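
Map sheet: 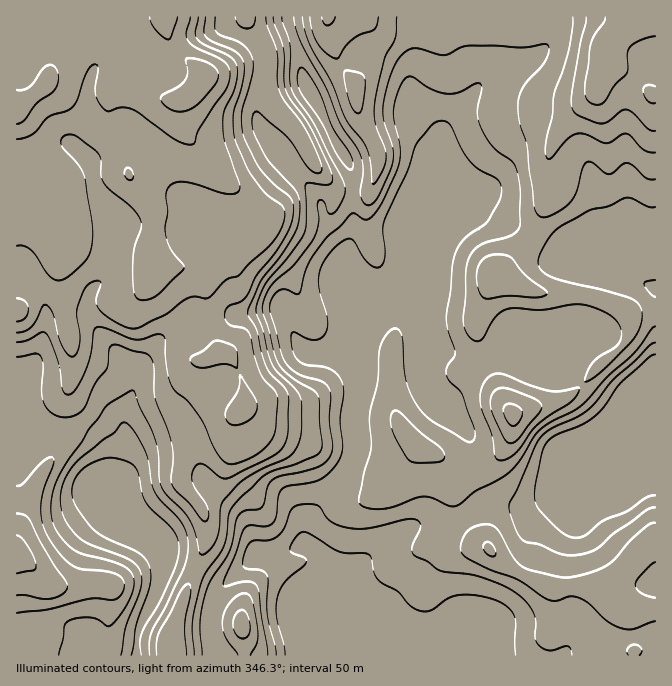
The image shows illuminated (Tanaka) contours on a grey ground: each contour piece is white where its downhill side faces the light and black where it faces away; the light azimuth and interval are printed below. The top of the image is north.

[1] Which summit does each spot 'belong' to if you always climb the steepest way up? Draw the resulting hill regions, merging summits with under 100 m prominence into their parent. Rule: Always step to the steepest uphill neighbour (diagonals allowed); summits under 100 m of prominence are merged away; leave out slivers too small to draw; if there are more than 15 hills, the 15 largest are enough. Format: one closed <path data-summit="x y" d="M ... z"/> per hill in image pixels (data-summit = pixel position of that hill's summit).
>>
<path data-summit="204 78" d="M287 16l-271 1 0 405 16 9 36 2 17 6 14 16 5 23 10 7 2 23 5 12 9 8 17 6 14 13 3 8-1 19-9 24-16 34-2 23 81 1-6-21 0-21 3-12 9-15 31-29 6-4 7 2 17-2 18-10 5 0 14 10 8 16 0 15-6 10-10 32 0 25 2 4 340 0 1-434-24-8-8 0-28 24-7 15 2 9-2 1-17-5-37-22-23-12-12-3-30-17-10 0-6 4-17 16-24 13 5 35 3 8-4 4-53 24-16-30-4-13 2-13 7-19 0-60-5-13-12-17-32-61-8-39z"/><path data-summit="637 17" d="M655 16l-100 0-6 26-12 14-20 8-17 4-8 5-43 47-6 12-7 38-12 18-10 24-3 13 2 10 24-11 17-16 6-4 10 0 30 17 12 3 23 12 37 22 18 5-1-10 7-15 28-24 8 0 17 7 6 0z"/><path data-summit="328 17" d="M554 16l-266 1 16 65 32 61 12 17 5 13 0 60-7 19-2 13 4 13 16 30 53-24 4-4-3-8-7-47 7-23 18-32 5-20 0-12 5-13 30-37 16-15 13-7 27-7 14-12 7-15z"/><path data-summit="17 557" d="M18 423l-2 0 0 232 119 1 4-29 15-29 9-24 1-19-3-8-14-13-17-6-9-8-5-12-2-23-10-7-5-23-14-16-17-6-36-2z"/><path data-summit="514 415" d="M427 336l-4 19 1 30 5 10 23 19 14 16 5 10 3 38 5 12 9 13 16 0 10 3 23-2 28-13 11-11 5-12 0-10 3-2 16-5 17-8 12-3-1-3 1-15-9-9-33-24-23-22-9-14-13 0-10-4-20 0-27 12-15 3-35-16-7-6z"/><path data-summit="242 625" d="M307 544l-5 0-18 10-9 2-15-2-6 4-31 29-9 15-3 12 0 21 5 19 3 2 95-1-1-28 10-32 6-10 0-15-8-16z"/>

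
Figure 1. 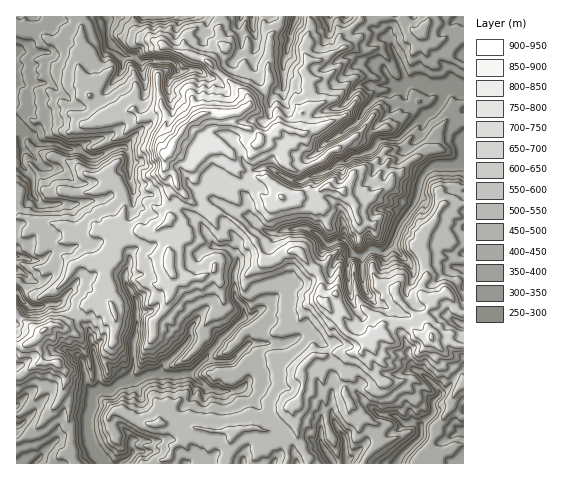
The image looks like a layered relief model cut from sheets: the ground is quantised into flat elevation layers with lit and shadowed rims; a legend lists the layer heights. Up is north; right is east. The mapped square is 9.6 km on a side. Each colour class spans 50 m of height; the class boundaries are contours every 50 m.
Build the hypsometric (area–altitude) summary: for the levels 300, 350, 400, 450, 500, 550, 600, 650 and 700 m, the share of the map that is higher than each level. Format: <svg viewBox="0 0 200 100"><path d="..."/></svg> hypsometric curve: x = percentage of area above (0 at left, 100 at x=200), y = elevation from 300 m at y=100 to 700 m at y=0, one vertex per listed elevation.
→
<svg viewBox="0 0 200 100"><path d="M192 100l-15-12-17-13-21-13-26-12-32-12-26-13-23-13-17-12"/></svg>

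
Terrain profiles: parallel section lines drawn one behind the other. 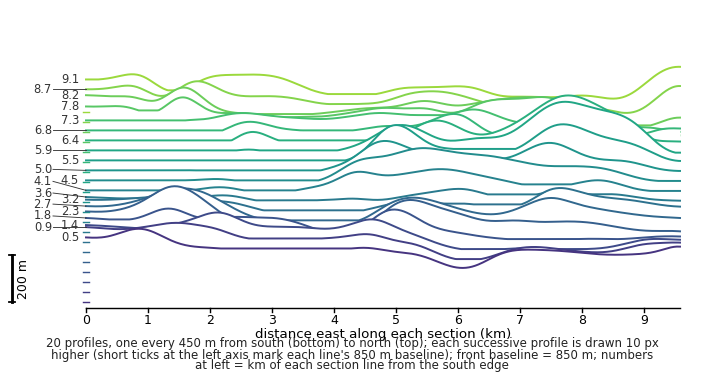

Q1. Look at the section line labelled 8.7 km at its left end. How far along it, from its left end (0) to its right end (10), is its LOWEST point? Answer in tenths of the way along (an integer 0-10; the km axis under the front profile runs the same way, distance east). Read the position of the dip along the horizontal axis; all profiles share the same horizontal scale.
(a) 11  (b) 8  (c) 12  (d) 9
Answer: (d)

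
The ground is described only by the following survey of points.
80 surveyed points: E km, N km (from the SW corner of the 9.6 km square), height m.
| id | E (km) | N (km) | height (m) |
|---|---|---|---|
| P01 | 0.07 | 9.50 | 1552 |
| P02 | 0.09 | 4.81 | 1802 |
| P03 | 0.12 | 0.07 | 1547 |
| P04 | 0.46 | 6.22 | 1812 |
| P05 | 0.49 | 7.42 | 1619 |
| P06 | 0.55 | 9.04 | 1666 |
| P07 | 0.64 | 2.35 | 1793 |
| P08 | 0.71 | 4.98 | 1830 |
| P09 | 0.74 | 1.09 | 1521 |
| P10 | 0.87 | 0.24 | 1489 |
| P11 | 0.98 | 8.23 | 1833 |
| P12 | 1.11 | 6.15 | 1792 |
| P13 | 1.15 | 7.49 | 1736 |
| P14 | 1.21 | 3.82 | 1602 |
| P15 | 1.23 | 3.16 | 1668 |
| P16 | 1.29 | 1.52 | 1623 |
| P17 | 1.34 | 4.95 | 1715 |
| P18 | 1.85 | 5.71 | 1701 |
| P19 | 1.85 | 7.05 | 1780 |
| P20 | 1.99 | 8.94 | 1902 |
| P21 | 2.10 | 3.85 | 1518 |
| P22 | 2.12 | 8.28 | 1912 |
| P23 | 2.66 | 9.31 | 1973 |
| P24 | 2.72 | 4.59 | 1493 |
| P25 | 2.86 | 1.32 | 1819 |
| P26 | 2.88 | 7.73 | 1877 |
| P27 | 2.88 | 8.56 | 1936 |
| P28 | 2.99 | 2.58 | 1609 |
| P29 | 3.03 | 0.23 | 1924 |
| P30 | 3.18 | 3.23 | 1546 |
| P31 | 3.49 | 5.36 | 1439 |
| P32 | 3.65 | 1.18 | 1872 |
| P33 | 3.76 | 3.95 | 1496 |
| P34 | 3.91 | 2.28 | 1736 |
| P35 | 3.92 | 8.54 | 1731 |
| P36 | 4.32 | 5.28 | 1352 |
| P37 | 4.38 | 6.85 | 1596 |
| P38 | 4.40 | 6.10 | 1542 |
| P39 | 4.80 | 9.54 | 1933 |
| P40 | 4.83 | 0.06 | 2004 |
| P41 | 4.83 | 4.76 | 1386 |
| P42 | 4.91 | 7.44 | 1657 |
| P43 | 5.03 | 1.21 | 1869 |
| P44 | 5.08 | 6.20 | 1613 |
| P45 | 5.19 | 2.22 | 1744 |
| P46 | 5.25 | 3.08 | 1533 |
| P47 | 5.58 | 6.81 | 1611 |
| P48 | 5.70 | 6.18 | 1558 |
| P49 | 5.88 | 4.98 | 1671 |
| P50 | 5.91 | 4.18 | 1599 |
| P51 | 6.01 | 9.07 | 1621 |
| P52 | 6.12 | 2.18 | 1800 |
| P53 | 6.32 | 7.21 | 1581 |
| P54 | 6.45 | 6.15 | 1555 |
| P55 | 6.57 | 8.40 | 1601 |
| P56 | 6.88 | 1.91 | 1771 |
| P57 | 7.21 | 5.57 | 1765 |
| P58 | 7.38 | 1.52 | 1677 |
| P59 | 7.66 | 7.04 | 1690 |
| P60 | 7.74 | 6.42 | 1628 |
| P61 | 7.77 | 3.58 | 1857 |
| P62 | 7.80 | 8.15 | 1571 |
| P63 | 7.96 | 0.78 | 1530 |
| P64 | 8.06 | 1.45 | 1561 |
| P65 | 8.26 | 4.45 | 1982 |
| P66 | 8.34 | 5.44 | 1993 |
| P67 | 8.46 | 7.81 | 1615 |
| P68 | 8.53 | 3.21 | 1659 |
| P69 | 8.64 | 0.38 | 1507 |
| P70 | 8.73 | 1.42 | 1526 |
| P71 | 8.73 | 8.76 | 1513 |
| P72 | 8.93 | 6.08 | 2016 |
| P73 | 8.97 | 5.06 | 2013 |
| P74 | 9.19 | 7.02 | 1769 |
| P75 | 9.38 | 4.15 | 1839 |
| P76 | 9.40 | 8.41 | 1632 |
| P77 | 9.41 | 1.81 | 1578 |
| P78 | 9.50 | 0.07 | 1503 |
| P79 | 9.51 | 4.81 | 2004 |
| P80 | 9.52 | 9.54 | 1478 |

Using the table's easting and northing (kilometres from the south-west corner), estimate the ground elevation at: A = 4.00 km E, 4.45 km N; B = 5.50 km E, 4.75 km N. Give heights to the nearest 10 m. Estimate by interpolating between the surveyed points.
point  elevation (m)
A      1380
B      1540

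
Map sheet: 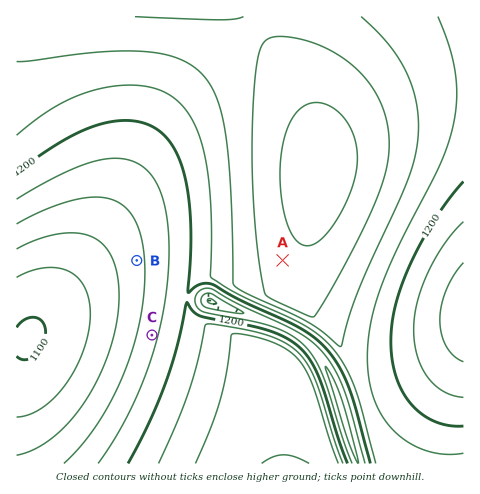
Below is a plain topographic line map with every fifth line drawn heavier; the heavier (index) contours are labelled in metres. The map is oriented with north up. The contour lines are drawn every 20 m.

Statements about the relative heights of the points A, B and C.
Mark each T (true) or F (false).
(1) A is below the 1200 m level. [F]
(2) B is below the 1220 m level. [T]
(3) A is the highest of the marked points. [T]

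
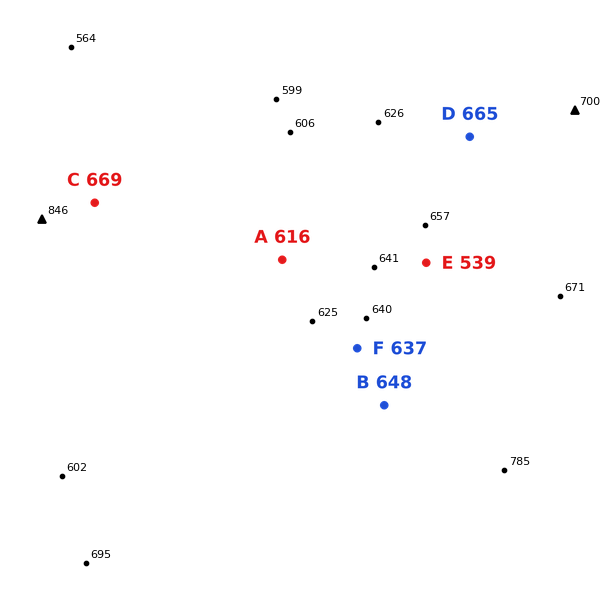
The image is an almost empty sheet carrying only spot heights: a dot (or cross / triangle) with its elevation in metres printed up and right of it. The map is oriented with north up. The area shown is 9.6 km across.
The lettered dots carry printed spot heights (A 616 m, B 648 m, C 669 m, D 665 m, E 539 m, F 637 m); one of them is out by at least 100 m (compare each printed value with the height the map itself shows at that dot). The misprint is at E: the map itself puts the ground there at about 664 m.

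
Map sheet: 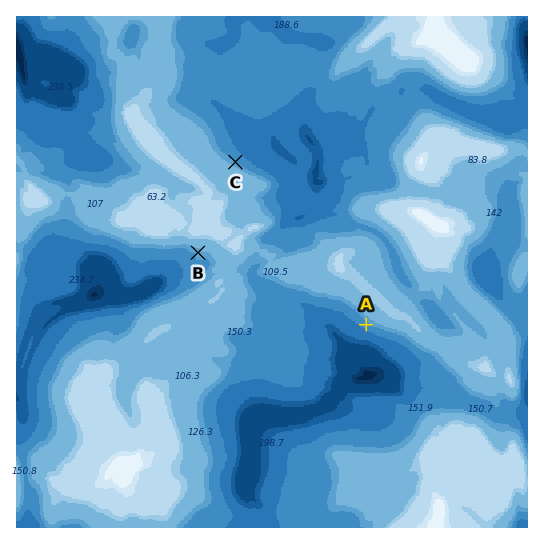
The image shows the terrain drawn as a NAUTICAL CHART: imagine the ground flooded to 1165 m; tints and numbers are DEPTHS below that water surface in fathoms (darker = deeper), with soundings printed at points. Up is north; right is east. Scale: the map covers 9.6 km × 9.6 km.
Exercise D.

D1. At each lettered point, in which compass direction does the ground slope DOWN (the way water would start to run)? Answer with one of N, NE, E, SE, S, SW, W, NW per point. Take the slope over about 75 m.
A SW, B SW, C NE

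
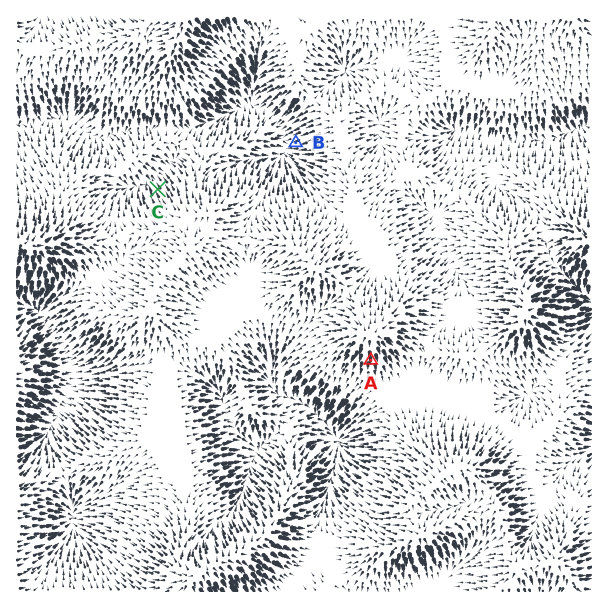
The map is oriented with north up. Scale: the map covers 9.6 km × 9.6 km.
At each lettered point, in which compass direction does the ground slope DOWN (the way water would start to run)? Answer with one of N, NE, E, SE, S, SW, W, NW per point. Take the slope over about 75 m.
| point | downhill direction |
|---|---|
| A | S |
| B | W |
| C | NW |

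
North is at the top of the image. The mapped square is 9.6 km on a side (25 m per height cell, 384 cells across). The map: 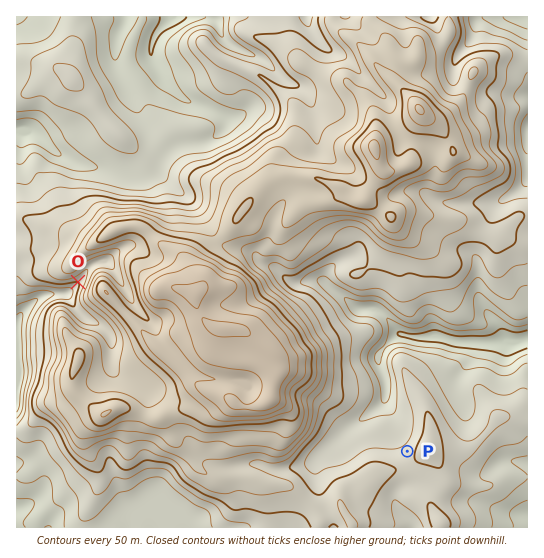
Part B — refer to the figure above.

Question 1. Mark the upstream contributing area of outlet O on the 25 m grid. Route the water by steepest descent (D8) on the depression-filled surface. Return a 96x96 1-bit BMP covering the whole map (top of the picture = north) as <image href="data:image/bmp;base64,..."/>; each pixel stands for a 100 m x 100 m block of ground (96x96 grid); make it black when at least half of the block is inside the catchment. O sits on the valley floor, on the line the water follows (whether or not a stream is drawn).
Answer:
<image width="96" height="96" href="data:image/bmp;base64,Qk2+BAAAAAAAAD4AAAAoAAAAYAAAAGAAAAABAAEAAAAAAIAEAAATCwAAEwsAAAIAAAAAAAAA////AAAAAAAAAAAAAAAAAAAAAAAAAAAAAAAAAAAAAAAAAAAAAAAAAAAAAAAAAAAAAAAAAAAAAAAAAAAAAAAAAAAAAAAAAAAAAAAAAAAAAAAAAAAAAAAAAAAAAAAAAAAAAAAAAAAAAAAAAAAAAAAAAAAAAAAAAAAAAAAAAAAAAAAAAAAAAAAAAAAAAAAAAAAAAAAAAAAAAAAAAAAAAAAAAAAAAAAAAAAAAAAAAAAAAAAAAAAAAAAAAAAAAAAAAAAAAAAAAAAAAAAAAAAAAAAAAAAAAAAAAAAAAAAAAAAAAAAAAAAAAAAAAAAAAAAAAAAAAAAAAAAAAAAAAAAAAAAAAAAAAAAAAAAAAAAAAAAAAAAAAAAAAAAAAAAAAAAAAAAAAAAAAAAAAAAAAAAAAAAAAAAAAAAAAAAAAAAAAAAAAAAAAAAAAAAAAAAAAAAAAAAAAAAAAAAAAAAAAAAAAAAAAAAAAAAAAAAAAAAAAAAAAAAAAAAAAAAAAAAAAAAAAAADAAAAAAAAAAAAAAAPgAAAAAAAAAAAAAAfwAAAAAAAAAAAAAA/4AAAAAAAAAAAAAB/8AAAAAAAAAAAAAD/+AAAAAAAAAAAAAH//AAAAAAAAAAAAAP/8AAAAAAAAAAAAAf/4AAAAAAAAAAAAA//wAAAAAAAAAAAAB//wAAAAAAAAAAAAD//wAAAAAAAAAAAAD//wAAAAAAAAAAAAH//wAAAAAAAAAAAAP//4AAAAAAAAAAAAf//4AAAAAAAAAAAH///wAAAAAAAAAAAP///gAAAAAAAAAAAH///AAAAAAAAAAAAH//+AAAAAAAAAAAAD//8AAAAAAAAAAAAB//4AAAAAAAAAAAAAf/gAAAAAAAAAAAAAP/AAAAAAAAAAAAAAD+AAAAAAAAAAAAAAA4AAAAAAAAAAAAAAAAAAAAAAAAAAAAAAAAAAAAAAAAAAAAAAAAAAAAAAAAAAAAAAAAAAAAAAAAAAAAAAAAAAAAAAAAAAAAAAAAAAAAAAAAAAAAAAAAAAAAAAAAAAAAAAAAAAAAAAAAAAAAAAAAAAAAAAAAAAAAAAAAAAAAAAAAAAAAAAAAAAAAAAAAAAAAAAAAAAAAAAAAAAAAAAAAAAAAAAAAAAAAAAAAAAAAAAAAAAAAAAAAAAAAAAAAAAAAAAAAAAAAAAAAAAAAAAAAAAAAAAAAAAAAAAAAAAAAAAAAAAAAAAAAAAAAAAAAAAAAAAAAAAAAAAAAAAAAAAAAAAAAAAAAAAAAAAAAAAAAAAAAAAAAAAAAAAAAAAAAAAAAAAAAAAAAAAAAAAAAAAAAAAAAAAAAAAAAAAAAAAAAAAAAAAAAAAAAAAAAAAAAAAAAAAAAAAAAAAAAAAAAAAAAAAAAAAAAAAAAAAAAAAAAAAAAAAAAAAAAAAAAAAAAAAAAAAAAAAAAAAAAAAAAAAAAAAAAAAAAAAAAAAAAAAAAAAAAAAAAAAAAAAAAAAAAAAAAAAAAAAAAAAAAAAAAAAAAAAAAAAAAAAAAAAAAAAAAAAAAAAAAAAAAAAAAAAAAAAAA="/>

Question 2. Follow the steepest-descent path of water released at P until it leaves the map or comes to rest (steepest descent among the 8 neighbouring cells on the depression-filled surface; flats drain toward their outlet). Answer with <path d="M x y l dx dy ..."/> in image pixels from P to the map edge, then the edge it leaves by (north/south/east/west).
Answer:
<path d="M407 451l-8-8-1-2 0-7-1-1 0-11-3-5-8-10 0-24-1-1-2-8-4-8 0-5 2-2 0-4 2-6 15-15 5 0 7 3 32 0 4 2 4 0 7 3 65 0 3-3 2 0"/>
exit: east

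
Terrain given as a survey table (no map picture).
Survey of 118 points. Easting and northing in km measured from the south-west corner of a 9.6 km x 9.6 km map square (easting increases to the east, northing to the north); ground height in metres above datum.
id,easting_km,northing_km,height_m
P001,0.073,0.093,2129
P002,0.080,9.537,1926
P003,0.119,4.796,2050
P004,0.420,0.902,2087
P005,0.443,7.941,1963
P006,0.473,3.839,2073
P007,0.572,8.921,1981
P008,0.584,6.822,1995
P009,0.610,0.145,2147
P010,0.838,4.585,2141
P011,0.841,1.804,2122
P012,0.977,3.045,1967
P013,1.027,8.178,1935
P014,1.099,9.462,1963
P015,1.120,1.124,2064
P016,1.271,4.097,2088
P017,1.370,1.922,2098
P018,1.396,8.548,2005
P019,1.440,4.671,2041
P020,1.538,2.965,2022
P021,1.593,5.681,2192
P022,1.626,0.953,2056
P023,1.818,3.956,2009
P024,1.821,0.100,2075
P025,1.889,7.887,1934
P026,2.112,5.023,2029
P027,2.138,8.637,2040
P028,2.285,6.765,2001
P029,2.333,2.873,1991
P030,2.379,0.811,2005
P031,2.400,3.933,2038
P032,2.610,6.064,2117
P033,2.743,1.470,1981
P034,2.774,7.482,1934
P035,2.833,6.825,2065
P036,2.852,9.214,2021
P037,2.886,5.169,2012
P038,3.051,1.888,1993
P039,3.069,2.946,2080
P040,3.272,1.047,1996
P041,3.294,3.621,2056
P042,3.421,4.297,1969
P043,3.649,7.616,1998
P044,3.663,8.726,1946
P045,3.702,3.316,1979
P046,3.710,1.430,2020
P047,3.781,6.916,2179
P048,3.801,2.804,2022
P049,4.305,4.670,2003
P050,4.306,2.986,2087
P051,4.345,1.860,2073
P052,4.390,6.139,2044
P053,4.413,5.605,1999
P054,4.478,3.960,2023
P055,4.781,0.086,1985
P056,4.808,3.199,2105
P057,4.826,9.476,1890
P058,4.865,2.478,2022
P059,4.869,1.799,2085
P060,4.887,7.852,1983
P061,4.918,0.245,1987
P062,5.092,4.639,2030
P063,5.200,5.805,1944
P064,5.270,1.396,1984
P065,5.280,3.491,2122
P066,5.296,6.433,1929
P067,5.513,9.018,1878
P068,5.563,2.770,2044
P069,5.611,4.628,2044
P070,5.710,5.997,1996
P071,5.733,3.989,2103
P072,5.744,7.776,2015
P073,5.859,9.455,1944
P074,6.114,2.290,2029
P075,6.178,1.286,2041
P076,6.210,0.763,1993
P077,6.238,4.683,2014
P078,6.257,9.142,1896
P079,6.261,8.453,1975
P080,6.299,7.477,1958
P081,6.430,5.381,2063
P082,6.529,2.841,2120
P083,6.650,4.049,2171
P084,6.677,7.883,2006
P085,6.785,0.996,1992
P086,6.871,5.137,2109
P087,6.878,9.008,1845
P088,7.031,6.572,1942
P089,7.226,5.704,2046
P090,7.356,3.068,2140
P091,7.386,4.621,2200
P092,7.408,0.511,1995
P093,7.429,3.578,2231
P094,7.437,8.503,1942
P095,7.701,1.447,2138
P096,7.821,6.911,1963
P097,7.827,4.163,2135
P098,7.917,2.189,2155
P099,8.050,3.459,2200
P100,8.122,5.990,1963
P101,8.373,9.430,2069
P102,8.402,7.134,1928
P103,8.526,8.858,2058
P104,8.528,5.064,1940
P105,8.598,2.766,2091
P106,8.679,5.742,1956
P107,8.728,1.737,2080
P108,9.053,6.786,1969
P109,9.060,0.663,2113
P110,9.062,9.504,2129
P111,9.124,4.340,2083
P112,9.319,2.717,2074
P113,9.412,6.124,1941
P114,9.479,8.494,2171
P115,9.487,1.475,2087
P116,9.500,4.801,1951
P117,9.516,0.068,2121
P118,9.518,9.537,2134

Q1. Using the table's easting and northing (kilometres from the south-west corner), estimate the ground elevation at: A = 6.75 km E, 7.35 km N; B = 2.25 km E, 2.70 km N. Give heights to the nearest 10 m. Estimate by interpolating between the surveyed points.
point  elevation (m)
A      1990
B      2000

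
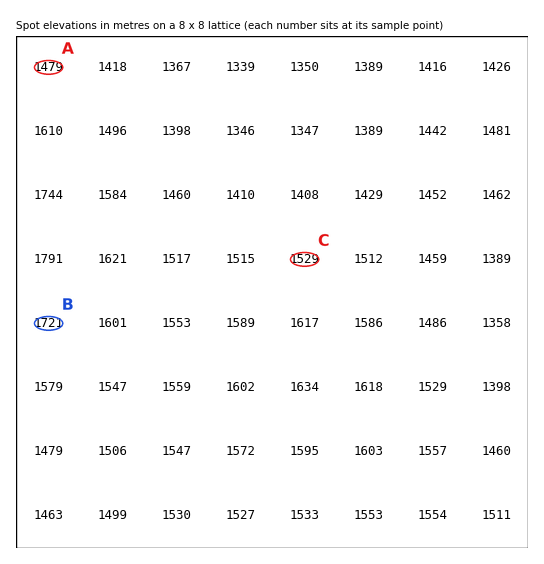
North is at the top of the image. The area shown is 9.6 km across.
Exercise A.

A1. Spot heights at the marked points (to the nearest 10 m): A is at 1480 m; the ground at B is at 1720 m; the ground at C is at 1530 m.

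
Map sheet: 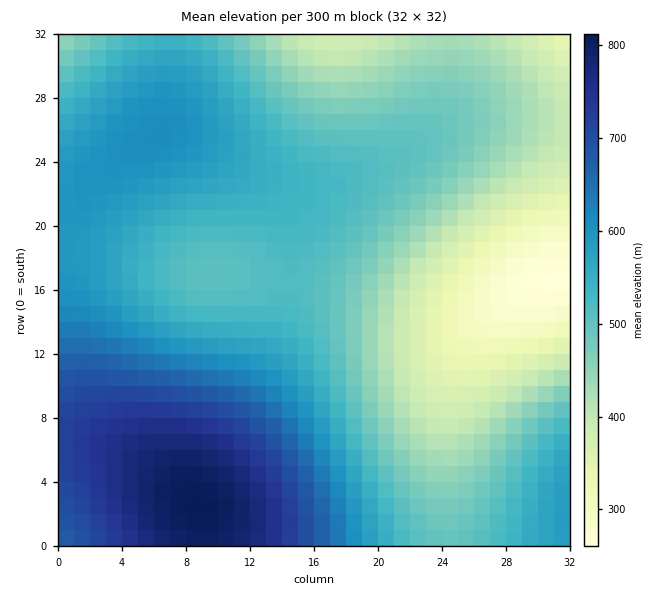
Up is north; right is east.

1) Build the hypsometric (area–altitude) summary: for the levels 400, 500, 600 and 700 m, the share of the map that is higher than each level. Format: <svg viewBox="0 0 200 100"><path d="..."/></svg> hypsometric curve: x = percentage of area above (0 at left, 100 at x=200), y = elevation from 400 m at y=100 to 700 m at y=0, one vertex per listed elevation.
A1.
<svg viewBox="0 0 200 100"><path d="M171 100l-51-33-74-34-21-33"/></svg>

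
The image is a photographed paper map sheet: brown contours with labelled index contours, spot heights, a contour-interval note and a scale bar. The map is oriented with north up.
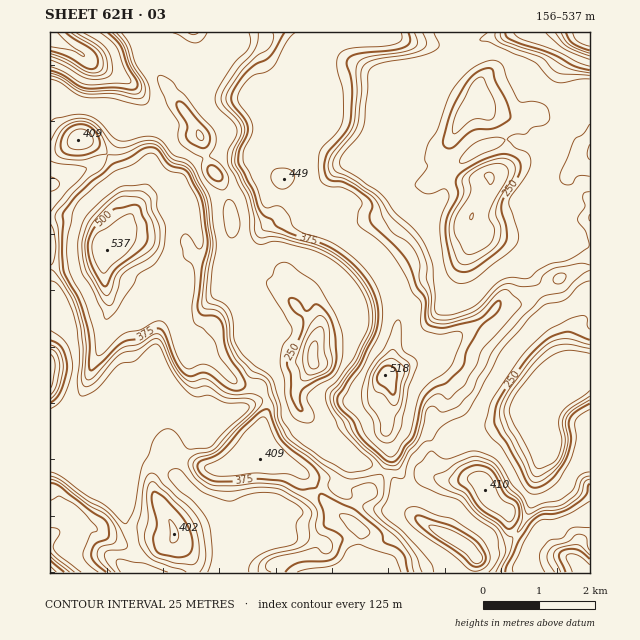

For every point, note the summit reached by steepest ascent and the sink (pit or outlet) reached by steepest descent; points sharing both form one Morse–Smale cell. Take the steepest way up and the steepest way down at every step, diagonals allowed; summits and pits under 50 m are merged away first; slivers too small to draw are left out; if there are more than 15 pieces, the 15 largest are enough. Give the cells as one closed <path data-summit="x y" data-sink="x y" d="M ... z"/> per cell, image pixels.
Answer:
<path data-summit="385 375" data-sink="490 176" d="M454 32l-85 0-5 3-31 3-11 4-8 9-4 28-21 38-3 13-5 5-12 4-8 8 1 5 21 26 11 0 7 3 18 20 11 8-10 10 1 4 15 12 28 15 15 16 10 16 8 20 2 19-11 53 20-10 27-8 24-21 24-14 17-17 9 1 15-3 7-7 15-7 13-10 21-9 10-3 0-21-5-2-11 0-8 4-13 2-73-17-9-13 18-30 1-11-2-2-12 4-17 0-12-6-5 0-9 7-19 5-12-9-11-4-13-15 4-4 6-13 15-58 6-6 15-6 11 0 5 8-3 4 6 0-6-29-6-8-8-2 6-1 10 3 17-1z"/><path data-summit="107 250" data-sink="50 366" d="M107 155l-13 11-21 7-16 10-7 2 0 276 12 2 22 17 18 5 10-1 8-6 3-7-1-24 2 3 8 0 10 4 34 22 3-14 16-27 2-9 7 0 10-8 18-4 33-17-5-10-17-2-7-2-29-30-7-4-13 0-4-4-4-17 0-18-2-3-20-9-26-17-15-3-11-7 1-21 6-5 15-24-7-43-8-19z"/><path data-summit="385 375" data-sink="312 358" d="M294 178l-11 1 10 18 0 12-3 4-17 8-7 5-11 19-10 11-12 6 14 24 10-3 13 0 8 4 23 25 15 11 3 4 0 7-6 14 0 17-17 23 1 17 24 28 18 10 14 16 30 12 6-12 1-9-4-16 0-15-11-20 17-35 1-19 6-24-2-19-8-20-15-23-15-13-23-11-15-12-1-4 10-10-11-8-14-17z"/><path data-summit="385 375" data-sink="529 410" d="M590 267l-10 2-21 9-13 10-15 7-7 7-15 3-9-1-17 17-24 14-24 21-27 8-21 10-12 25 11 22 4 4 34 8 4 4 4 9 8 0 13-7 27-7 45-18 24-30 22-15 1-35 11-13 7-2z"/><path data-summit="107 250" data-sink="312 358" d="M122 238l-6 1-10 11-1 21 11 7 15 3 26 17 20 9 2 3 2 27 6 12 15 1 34 33 7 2 17 2 6 10 11-4 19-3 3-8 14-17 0-17 6-14 0-7-5-6-18-14-13-17-13-7-13 0-10 3-15-24-6 2-7 0-26-7-13 13-14-1-11-7-13-16z"/><path data-summit="107 250" data-sink="490 176" d="M435 71l-17 2-15 10-15 58-6 13-4 4 5 7 8 8 11 4 12 9 19-5 9-7 5 0 12 6 17 0 12-4 2 2-1 11-18 30 9 13 73 17 13-2 8-4 16 2 0-93-2-2-8-1-10-6-45 2-11-6-6 0-27 8-25 17-23-2-17 5-14-9-3-4 0-6 5-8 0-19 11-12 16 3 3-6 3-13 4-7-4-3 3-4z"/><path data-summit="374 572" data-sink="50 366" d="M266 398l-34 16-18 4-10 8-7 0-2 9-16 27-3 13 10 12 31 26 9 18 13-15 10-7 15-3 1 13 7 12-12 14-8 4-12 0-12-6-7 30 91 0 0-15 7-11 5-17 4-5 13-9-18-17-9-14-12-12-18-11-20-2-12-5-2-10 5-11 7-7 2-10 4-8z"/><path data-summit="385 375" data-sink="200 136" d="M209 86l-7 8-15 8-4 8 13 17 6 11 7 27 11 14 8 21 5 21-3 27 3 14 12-6 10-11 11-19 7-5 12-5 8-7 0-12-10-18-22-29 0-3 8-8 12-4 5-7-15-12-11-15-5-3-26-3z"/><path data-summit="174 534" data-sink="50 366" d="M132 450l-9 1-2 24-6 8-8 3 16 26 13 35 0 25 83 1 9-32-1-10-6-12-13-15-22-17-10-11z"/><path data-summit="585 33" data-sink="477 95" d="M584 32l-73 0-35 10-13 0-5 2 0 4 6 13 15 21-3 17 11 12 22 7 12 0 7-4 11 0 8 4 7 0 36-22 0-59z"/><path data-summit="107 250" data-sink="200 136" d="M140 121l-16 4-10 22-7 7 13 24 4 17-1 10 4 15 22-23 17-10 10-1 10 9 3 5 1 13 9 24-2 11-16 16-14 0-12-7-10-11-2 1 12 15 16 8 12-1 10-12 26 7 12-1 2-2-3-13 3-27-3-15-10-27-11-14-9-29-3-3-26-1z"/><path data-summit="107 250" data-sink="477 95" d="M442 84l-11 28-6 0-10-3-12 15 1 16-5 8 0 6 13 12 12 0 9-4 23 2 25-17 27-8 6 0 11 6 45-2 10 6 10 2 0-54-36 21-7 0-8-4-11 0-7 4-12 0-19-6-14-15-3 3-4 0z"/><path data-summit="50 572" data-sink="50 366" d="M57 462l-7 0 0 110 85 1 2-12-1-14-13-35-13-23-3-4-23-5z"/><path data-summit="385 375" data-sink="312 358" d="M367 32l-148 0-6 16 13 10-13 13-4 14 3 3 17 7 26 3 5 3 11 15 14 12 15-33 10-16 3-24 3-7 12-9 36-4z"/><path data-summit="374 572" data-sink="453 538" d="M384 471l-9 14-17 15-8 16 0 4 11 10-3 25 8 16 3 2 105 0 2-16-4-6-9-8-34-17-14-10-11-10-9-25z"/>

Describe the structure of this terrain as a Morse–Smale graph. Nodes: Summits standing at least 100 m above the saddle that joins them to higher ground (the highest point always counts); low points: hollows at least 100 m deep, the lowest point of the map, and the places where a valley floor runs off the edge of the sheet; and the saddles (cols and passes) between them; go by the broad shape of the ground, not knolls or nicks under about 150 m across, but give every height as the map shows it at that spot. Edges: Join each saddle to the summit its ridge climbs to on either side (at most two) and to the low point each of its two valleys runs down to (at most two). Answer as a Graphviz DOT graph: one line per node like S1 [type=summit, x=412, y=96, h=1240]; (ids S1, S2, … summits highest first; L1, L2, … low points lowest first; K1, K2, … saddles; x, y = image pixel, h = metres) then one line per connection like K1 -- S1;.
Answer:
graph terrain {
  S1 [type=summit, x=108, y=248, h=537];
  S2 [type=summit, x=585, y=36, h=536];
  S3 [type=summit, x=583, y=569, h=536];
  S4 [type=summit, x=50, y=37, h=536];
  S5 [type=summit, x=50, y=572, h=534];
  S6 [type=summit, x=385, y=376, h=518];
  L1 [type=low, x=546, y=392, h=156];
  L2 [type=low, x=50, y=366, h=161];
  L3 [type=low, x=312, y=358, h=165];
  L4 [type=low, x=490, y=176, h=173];
  K1 [type=saddle, x=336, y=231, h=408];
  K2 [type=saddle, x=360, y=541, h=399];
  K3 [type=saddle, x=266, y=397, h=355];
  K4 [type=saddle, x=384, y=471, h=322];
  K5 [type=saddle, x=157, y=465, h=314];
  K6 [type=saddle, x=411, y=468, h=295];
  K7 [type=saddle, x=457, y=44, h=287];
  K8 [type=saddle, x=86, y=105, h=286];
  K9 [type=saddle, x=232, y=262, h=281];
  K1 -- S6;
  K1 -- L3;
  K1 -- L4;
  K2 -- S1;
  K2 -- L1;
  K2 -- L2;
  K3 -- S1;
  K3 -- L2;
  K3 -- L3;
  K4 -- S1;
  K4 -- S6;
  K4 -- L1;
  K4 -- L3;
  K5 -- S1;
  K5 -- S5;
  K5 -- L2;
  K6 -- S3;
  K6 -- S6;
  K6 -- L1;
  K7 -- S2;
  K7 -- S6;
  K7 -- L4;
  K8 -- S1;
  K8 -- S4;
  K8 -- L3;
  K9 -- S1;
  K9 -- S6;
  K9 -- L3;
}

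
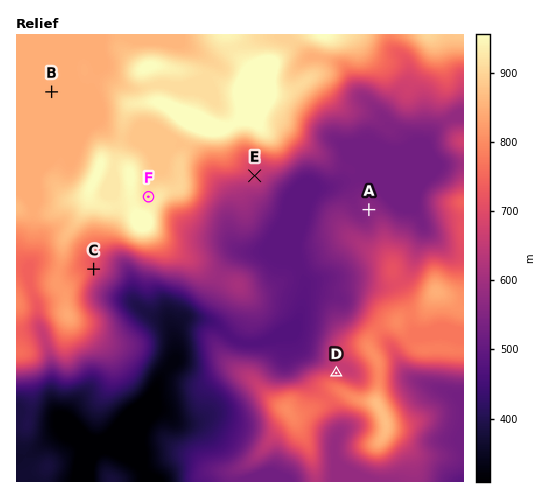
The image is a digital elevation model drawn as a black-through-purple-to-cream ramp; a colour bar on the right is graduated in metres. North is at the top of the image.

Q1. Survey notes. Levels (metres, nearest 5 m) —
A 560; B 845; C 715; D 680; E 660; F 920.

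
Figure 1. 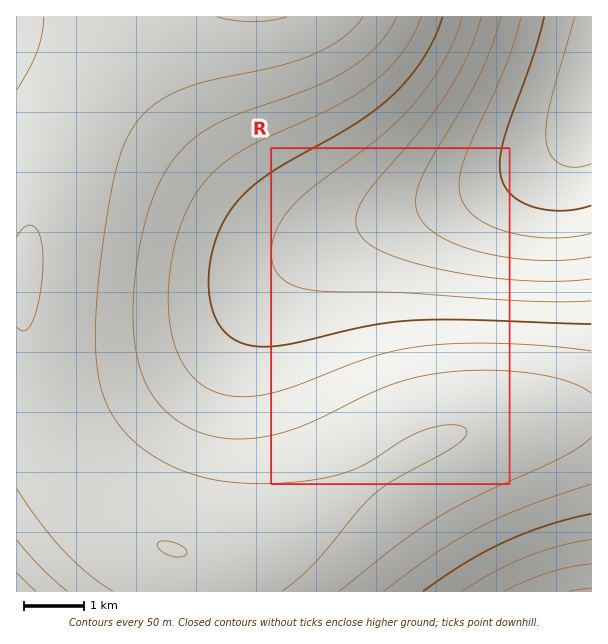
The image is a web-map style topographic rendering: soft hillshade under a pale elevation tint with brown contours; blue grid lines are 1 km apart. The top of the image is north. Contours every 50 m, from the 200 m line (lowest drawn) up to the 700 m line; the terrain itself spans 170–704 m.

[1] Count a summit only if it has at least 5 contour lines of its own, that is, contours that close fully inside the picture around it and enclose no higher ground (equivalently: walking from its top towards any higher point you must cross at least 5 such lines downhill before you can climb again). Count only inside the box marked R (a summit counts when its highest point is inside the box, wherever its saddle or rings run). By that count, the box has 0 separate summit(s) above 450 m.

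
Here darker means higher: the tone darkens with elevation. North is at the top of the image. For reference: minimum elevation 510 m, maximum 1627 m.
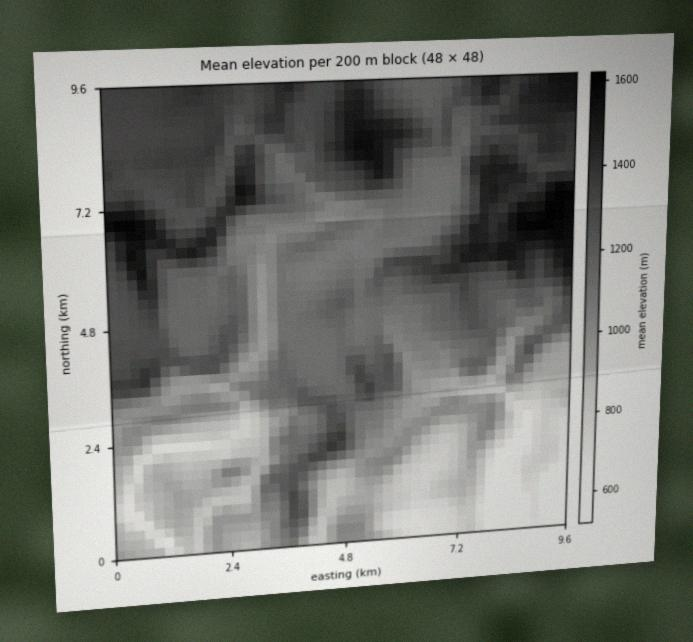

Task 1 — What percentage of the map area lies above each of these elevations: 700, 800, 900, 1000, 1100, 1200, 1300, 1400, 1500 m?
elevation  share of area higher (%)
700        97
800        93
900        87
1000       78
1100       67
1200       46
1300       32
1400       13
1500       4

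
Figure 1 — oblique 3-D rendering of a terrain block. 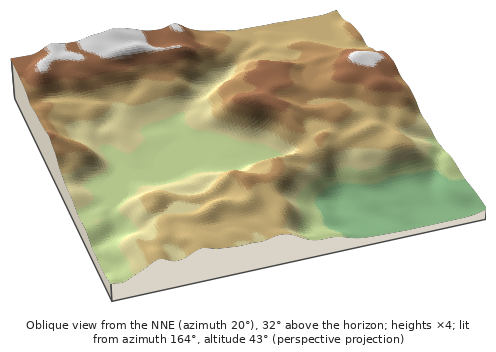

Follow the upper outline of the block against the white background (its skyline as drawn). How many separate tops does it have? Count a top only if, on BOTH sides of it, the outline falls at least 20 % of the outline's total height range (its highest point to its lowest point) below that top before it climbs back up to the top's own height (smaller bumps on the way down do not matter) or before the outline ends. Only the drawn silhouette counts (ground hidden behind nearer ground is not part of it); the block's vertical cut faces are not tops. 1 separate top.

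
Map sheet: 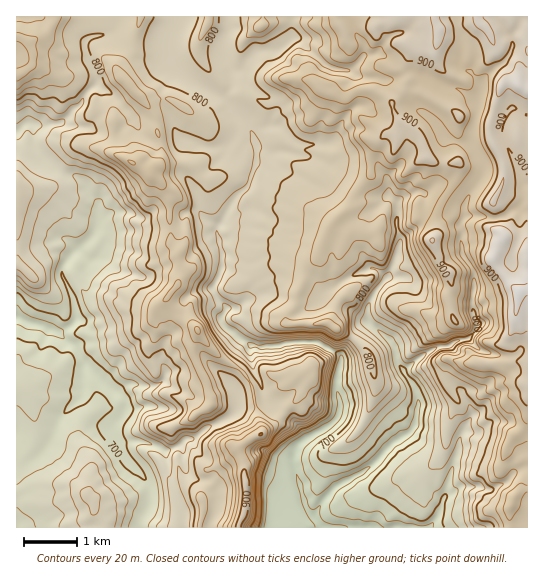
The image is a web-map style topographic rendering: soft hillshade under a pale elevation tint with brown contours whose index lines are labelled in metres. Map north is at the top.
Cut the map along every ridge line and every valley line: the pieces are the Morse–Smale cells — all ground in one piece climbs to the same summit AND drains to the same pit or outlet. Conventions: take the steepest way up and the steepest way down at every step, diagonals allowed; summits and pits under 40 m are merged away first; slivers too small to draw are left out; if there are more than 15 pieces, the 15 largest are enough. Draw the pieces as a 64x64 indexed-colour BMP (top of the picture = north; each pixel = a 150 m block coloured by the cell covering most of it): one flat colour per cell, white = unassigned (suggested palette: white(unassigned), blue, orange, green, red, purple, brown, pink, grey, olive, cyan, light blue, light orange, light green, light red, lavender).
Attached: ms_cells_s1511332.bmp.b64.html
<image width="64" height="64" href="data:image/bmp;base64,Qk12CAAAAAAAAHYAAAAoAAAAQAAAAEAAAAABAAQAAAAAAAAIAAATCwAAEwsAABAAAAAAAAAA////ALR3HwAOf/8ALKAsACgn1gC9Z5QAS1aMAMJ34wB/f38AIr28AM++FwDox64AeLv/AIrfmACWmP8A1bDFADMzMzMzMzMwAAAIhVVVVVURERERERERERERERERERERMzMzMzMzMzMAAAiFVVVVVREREREREREREREREREREREzMzMzMzMzMwAAiIVVVVVVERERERERERERERERERERETMzMzMzMzMzOIiIhVVVVVVRERERERERERERERERERERMzMzMzMzMzM4iIiIVVVVVVVREREREREREREREREREREzMzMzMzMzM4iIiIiFVVVVVVERERERERERERERERERETMzMzMzMzMziIiIiIVVVVVVURERERERERERERERERERMzMzMzMzMziIiIiIiIVVVVVREREREREREREREREREREzMzMzMzMziIiIiIiIiFVVVVERERERERERERERERERETMzMzMzMziIiIiIiIiIVVVVURERERERERERERERERERMzMzMzMzOIiCIiiIiIhVVVVREREREREREREREREREREzMzMzMzMiIiIiIiiIiIhVVVVRERERERERERERERERETMzMzMzMyIiIiIiIoiIiIVVVVVRERERERERERERERERMzMzMzMzMiIiIiIiIoiIVVVVVVUREREREREREREREREzMzMzMzMzIiIiIiIiKIhVVVVVVRERERERERERERERETMzMzMzMzMiIiIiIiIiiFVVVVVVERERERERERERERERMzMzMzMzMiIiIiIiIiKIVVVVVVUREREREREREREREREzMzMzMzMiIiIiIiIiIoVVVVVVVRERERERERERERERETMzMzMzMiIiIiIiIiIiJVVVVVVVERERERERERERERERMzMzMzMiIiIiIiIiIiK7VVVVVVUREREREREREREREREzMzMzMiIiIiIiIiIiK7tVVVVVVVERERERERERERERETMzMzMiIiIiIiIiIiu7tVVVVVVVERERERERERERERERMzMzMiIiIiIiIiIiu7u1VVVVVVEREREREREREREREREzMzMiIiIiIiIiIiK7uxERERERERERERERERERERERETMzNiIiIiIiIiIiK7uxERERERERERERERERERERERERM2ZmYiIiIiIiIiK7uxERERERERERERERERERERERERFmZmZiIiIiIiIiu7u7EREREREREREREREREREREREREWZmZmIiIiIiIiK7u7sRERERERERERERERERERERERERZmZmYiIiIiIiK7u7sRERERERERERERERERERERERERFmZmZiIiIiIiIru7uxEREREREREREREREREREREREREWZmZiIiIiIiIiK7u7ERERERERERERERERERERERERERZmZmIiIiIiIiIiu7sRERERERERERERERERERERERERFmZmYiIiIiIiIiK7u7EREREREREREREREREREREREREWZmZiIiIiIiIiK7u7sRERERERERERERERERERERERERZmZmYiIiIiIiIru7uxERERERERERERERERERERERERFmZmZmYiIiIiIiu7uxEREREREREREREREREREREREREWZmZmZmIiIiIiu7u7ERERERERERERERERERERERERERZmZmZmZ3d3d3K7u7sRERERERERERERERERERERERERFmZmZmZnd3d3d+67v/EREREREREREREREREREREREREWZmZmZmd3d3d37uv/8RERERERERERERERERERFEREQRZmZmZmZ3d3d3fu7v//EREREREREREREREREREURERERmZmZmZ3d3d3d+7u///xERERERERERERERERERFERERGZmZmZnd3d3d+7u////8REREREREREREREREREUREREZmZmZnd3d3d37u7v///xERERERERERERERERERFERERmZmZ3d3d3d37u7u7///8REREREREREREREREREURERGZmd3d3d3d3d+7u7u///xERERERERERERERERERREREZmd3d3d3d3d37u7u7v//ERERERERERERERERERFERERmZ3d3d3d3d3fu7u7u//8RERERERERERERERERFERERGZ3d3d3d3d3fJmZmZmf/xEREREREREREREREREUREREZnd3d3fMx3fMmZmZmZnxERERERERERERERERERRERESmqnfMzMzMfMmZmZmZmZERERERERERERERERERFERERKqqqqzMzMzMyZmZmZmZERERERERERERERERERERREREqqqqrMzMzMzJmZmZmZERERERERERERERERERERFERESqqqqqzMzMzJmZmZmZEREREREREREREREREREREURERKqqqqqszMzJmZmZmd0RERERERERERERERERERFEREREqqqqqqrMzJmZmZmd3dEREREREREREREREREURERERESqqqqqqszJmZmZnd3d0REREREREREUREQRFERERERERACqqqqqzMmZmZnd3d3QEREREREREUREREREREREREREAKqqqqzMzJmZnd3d3QABERERERERFEREREREREREREQAqqqqrMzMmZmd3d3dAAARERERERERRERERERERERERACqqqqszMwAAA3d3d0AAAAAERERERREREREREREREREAAqqqqrMwAAADd3d3QAAAAARERERFEREREREREREREQAAKqqqqoAAAAA3d3d0AAAABERERFERERERERERERERAAACqqqqqAAAADd3d3QAAAAEREREURERERERERERERE"/>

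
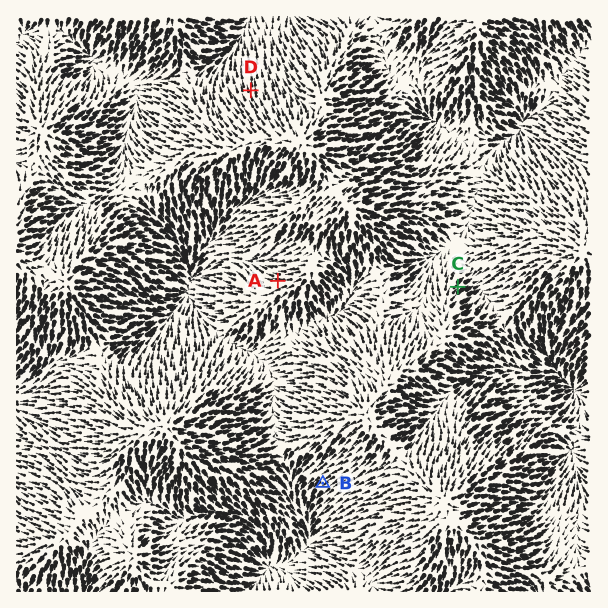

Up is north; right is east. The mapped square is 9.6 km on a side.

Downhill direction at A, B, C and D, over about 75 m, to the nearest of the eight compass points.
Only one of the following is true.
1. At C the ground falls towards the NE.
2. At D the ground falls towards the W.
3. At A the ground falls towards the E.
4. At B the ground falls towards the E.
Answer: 1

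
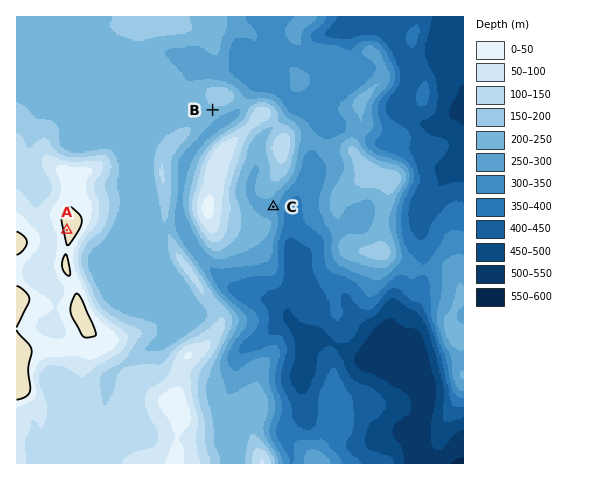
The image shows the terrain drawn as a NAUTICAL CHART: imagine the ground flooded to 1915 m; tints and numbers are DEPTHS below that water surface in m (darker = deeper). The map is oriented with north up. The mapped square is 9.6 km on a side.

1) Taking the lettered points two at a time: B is higher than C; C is lower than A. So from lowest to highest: C B A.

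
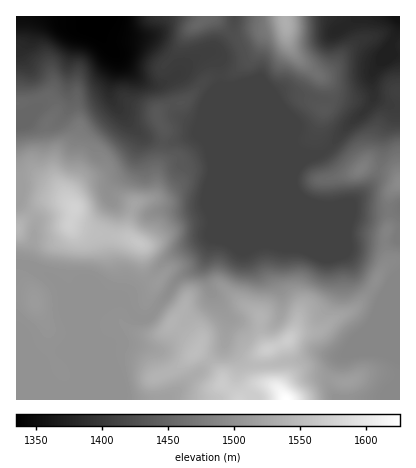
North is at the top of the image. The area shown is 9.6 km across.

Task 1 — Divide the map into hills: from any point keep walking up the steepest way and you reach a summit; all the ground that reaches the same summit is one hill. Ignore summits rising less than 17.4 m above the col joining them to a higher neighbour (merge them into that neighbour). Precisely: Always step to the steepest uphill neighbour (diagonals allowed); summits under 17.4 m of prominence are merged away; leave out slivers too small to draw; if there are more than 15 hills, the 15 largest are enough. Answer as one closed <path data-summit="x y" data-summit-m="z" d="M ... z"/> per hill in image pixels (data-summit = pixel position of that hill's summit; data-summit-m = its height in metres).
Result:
<path data-summit="286 400" data-summit-m="1625" d="M400 23l-5 15-23 36 1 26-2 4-45 46-20 9-9 9-3 6-52 52-28 12-10 24-6 6-20 10-30 39-12 0-8-11-4-3-12 2-10 6-6 9-1 10-19 46-6 8-54-2 0 18 384 0 0-190-48 0-13-6 15-3 16-15 7-10 6-24 0-20 10-18 0-4-5-6 12 2z"/><path data-summit="74 208" data-summit-m="1574" d="M88 16l-52 1-6 7-2 14-7 12 10 22 6 36-7 4-14 4 0 266 54 2 6-8 19-46 1-10 6-9 10-6 12-2 4 3 8 11 12 0 18-21 10-16 22-12 6-6 10-24 28-12 52-52 3-6 9-9 10-5-20-3-58 0-42-17-24 8-12 0-16-5-11-9-21-28-2-16 6-18 0-10-16-22-10-8z"/><path data-summit="286 22" data-summit-m="1534" d="M400 16l-166 0-3 18-15 15-6 3 8 6 3 26 3 3 28 12 42 43 4 8 10 4 12 0 6-4 45-46 2-4-1-26 11-14 14-26z"/><path data-summit="268 350" data-summit-m="1569" d="M296 193l0 19-14 32-5 24 0 14 5 14-3 22-9 8-10 1-14-2-18-7-3 26 17 16 10 5 18 0 24-4 20-7 30 1 10-13 17-16 14-30-15-7-13-13-23-50-24-24-8-3z"/><path data-summit="202 20" data-summit-m="1452" d="M234 16l-143 0 13 13 8 5 38 9 24 21 4 10 20-18 18-7 12-11 5-8z"/><path data-summit="400 184" data-summit-m="1493" d="M392 105l-3 1 4 4 0 4-10 18-1 26-7 22-21 21-14 4 12 5 14 1 34-3 0-102z"/>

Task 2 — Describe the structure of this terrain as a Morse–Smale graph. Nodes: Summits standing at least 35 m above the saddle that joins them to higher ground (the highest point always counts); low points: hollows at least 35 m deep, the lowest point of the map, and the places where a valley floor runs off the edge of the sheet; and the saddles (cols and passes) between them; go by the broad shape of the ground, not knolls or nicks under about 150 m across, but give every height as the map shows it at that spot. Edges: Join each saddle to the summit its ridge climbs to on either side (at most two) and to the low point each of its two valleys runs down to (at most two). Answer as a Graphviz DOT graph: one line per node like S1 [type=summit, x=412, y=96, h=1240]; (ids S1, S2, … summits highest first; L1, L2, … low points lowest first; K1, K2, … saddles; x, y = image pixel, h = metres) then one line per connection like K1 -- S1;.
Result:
graph terrain {
  S1 [type=summit, x=286, y=400, h=1625];
  S2 [type=summit, x=74, y=208, h=1574];
  S3 [type=summit, x=286, y=22, h=1534];
  L1 [type=low, x=88, y=20, h=1335];
  L2 [type=low, x=396, y=18, h=1357];
  K1 [type=saddle, x=154, y=310, h=1502];
  K2 [type=saddle, x=220, y=76, h=1413];
  K3 [type=saddle, x=326, y=150, h=1412];
  K1 -- S1;
  K1 -- S2;
  K1 -- L1;
  K1 -- L2;
  K2 -- S3;
  K2 -- L1;
  K2 -- L2;
  K3 -- S1;
  K3 -- S3;
  K3 -- L2;
}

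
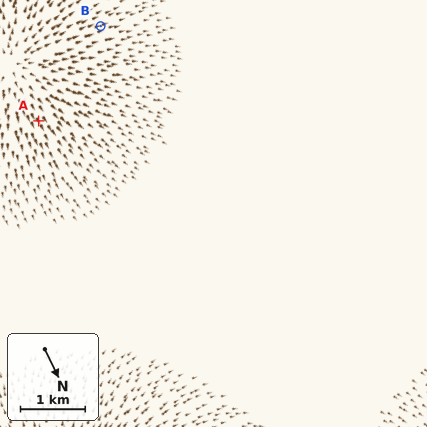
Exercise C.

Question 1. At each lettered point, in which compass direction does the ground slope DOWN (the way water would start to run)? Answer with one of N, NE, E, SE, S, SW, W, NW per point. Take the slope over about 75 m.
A N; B W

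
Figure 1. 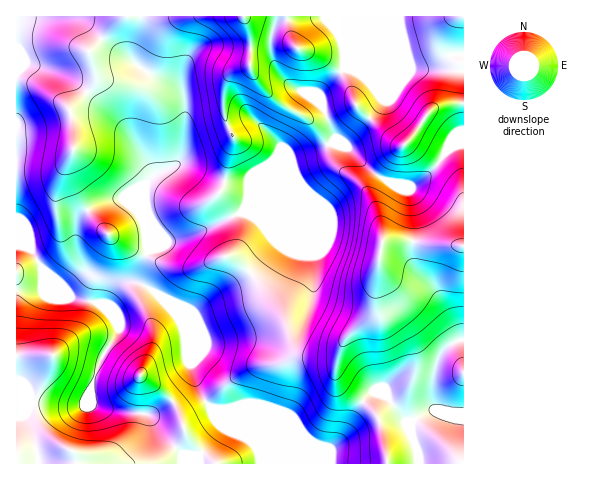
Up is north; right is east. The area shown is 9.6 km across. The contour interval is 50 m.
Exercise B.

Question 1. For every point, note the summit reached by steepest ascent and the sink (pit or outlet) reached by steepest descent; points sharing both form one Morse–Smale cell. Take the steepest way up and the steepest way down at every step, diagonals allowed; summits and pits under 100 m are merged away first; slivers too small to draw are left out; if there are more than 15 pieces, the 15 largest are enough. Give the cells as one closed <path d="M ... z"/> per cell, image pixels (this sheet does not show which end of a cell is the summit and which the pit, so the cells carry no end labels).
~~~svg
<path d="M140 16l-124 1 0 273 24 0 3-9-1-13 20 18 9 11 24 6 13 0 5-13 10-8 13 0 15 7 23 23 9 14 2 24 10 29 9 20 34 35 16 11 6 19 203 0 1-319-4-1-11 5-21 26-16 11-29-7-11-7-24-24-15-5-42 14-25 26 15-36-4-6-25-22-9 1-50 20-7 6-5 12 4-33-1-28-6-9-37-20-9-11 1-11 7-18z"/><path d="M43 269l-3 21-24 1 1 173 243-1 0-5-6-13-16-11-34-35-9-20-10-29-2-24-9-14-19-20-19-10-13 0-10 8-5 13-13 0-24-6-5-8z"/><path d="M341 16l-200 0-1 12-8 22 0 7 9 11 33 18 8 6 3 11-3 53 4-10 7-6 50-20 9-1 24 21 5 7-12 33 22-23 36-11 7-7-15-45 25-25z"/><path d="M463 16l-121 0 2 53-25 25 5 17 10 25-2 7 16 5 24 24 11 7 28 7 16-10 22-27 14-5z"/>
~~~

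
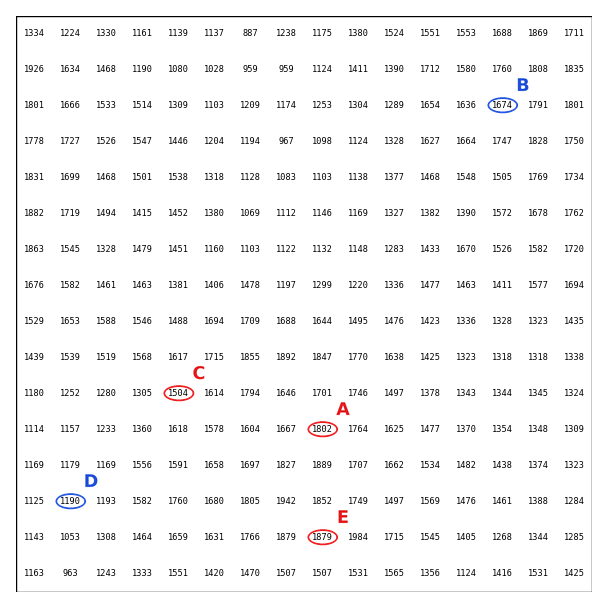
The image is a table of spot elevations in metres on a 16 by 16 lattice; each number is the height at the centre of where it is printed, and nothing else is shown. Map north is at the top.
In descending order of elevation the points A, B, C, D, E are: E A B C D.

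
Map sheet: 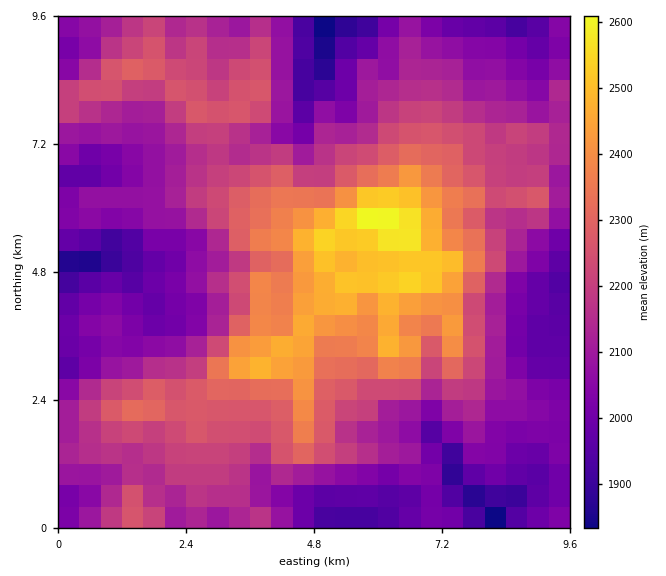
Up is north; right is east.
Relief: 1800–2630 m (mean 2160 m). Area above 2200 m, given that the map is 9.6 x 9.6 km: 35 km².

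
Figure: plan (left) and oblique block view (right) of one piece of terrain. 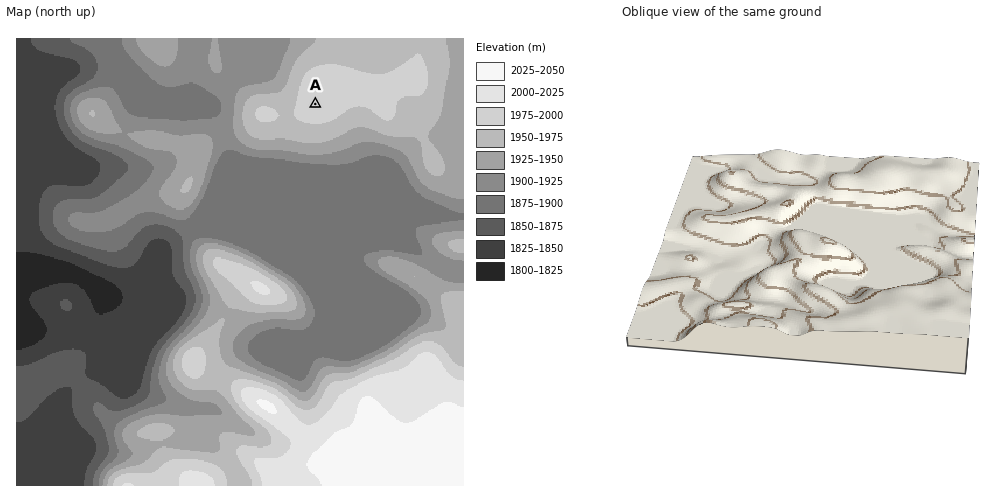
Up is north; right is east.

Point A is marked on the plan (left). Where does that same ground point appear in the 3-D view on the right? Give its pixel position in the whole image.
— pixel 879 174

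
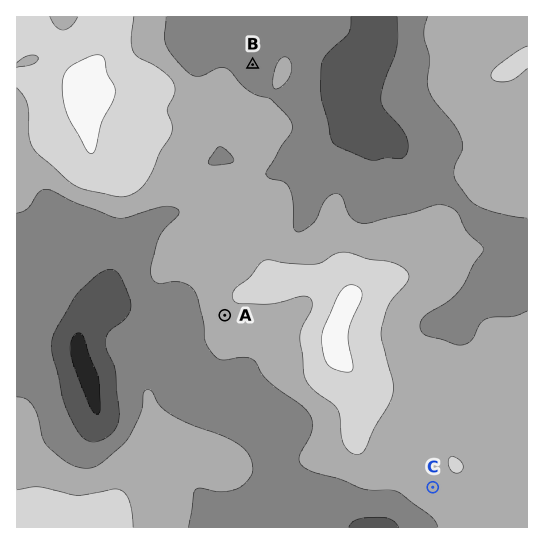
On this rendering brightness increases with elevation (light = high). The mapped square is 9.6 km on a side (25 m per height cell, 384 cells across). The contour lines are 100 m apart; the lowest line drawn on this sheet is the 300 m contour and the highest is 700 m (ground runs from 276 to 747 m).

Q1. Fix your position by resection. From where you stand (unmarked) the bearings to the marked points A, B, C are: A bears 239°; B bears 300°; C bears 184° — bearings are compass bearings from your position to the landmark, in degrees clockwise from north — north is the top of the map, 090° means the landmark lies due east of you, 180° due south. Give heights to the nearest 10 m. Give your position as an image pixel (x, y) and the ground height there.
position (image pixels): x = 453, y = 179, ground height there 500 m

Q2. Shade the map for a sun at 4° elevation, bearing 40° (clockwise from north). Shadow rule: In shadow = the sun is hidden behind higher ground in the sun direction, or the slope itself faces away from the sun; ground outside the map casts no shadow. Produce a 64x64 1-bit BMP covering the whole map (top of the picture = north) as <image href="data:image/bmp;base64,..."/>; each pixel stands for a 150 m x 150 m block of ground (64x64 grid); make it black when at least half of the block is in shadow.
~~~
<image width="64" height="64" href="data:image/bmp;base64,Qk0+AgAAAAAAAD4AAAAoAAAAQAAAAEAAAAABAAEAAAAAAAACAAATCwAAEwsAAAIAAAAAAAAA////AAAAAAAAAAB/////gAAAAP////+AAABh/////4AAAEH/////gAAAA+////8AAAADn//85gAAAAMf//gAAAAAAB//8GAAAAAAH//g8AAAAAA//+DwAAAgAD//wHAAAHgAP//AYAAA/AA//8AAAAD+AD//wAAAAP4AH//gAAAA/gAf/+AAAAH+AB//4AAAAf4AD//gAAAB/AIP/8AAAAH8D4f/gAAAA/wf4/8AAAAD+B/7/wAAAAP8H///AAAAAf8f//4AAAAB/////gAAAAH////+AAAAAP////4AAAAAf////wAAAAA//+f/AAAA4D//wA8AAAD8H/+AAAAAGP+//4AAAAAc////AAAAABj//34AAAAAAP/8eAAAAAAA//4gCAAAAAD//wAYAAAACP//gDAAAAB////gcAAAAH////gAAAAA/////AAAAAD////8AAAAAHz//AAAAAAAcP/4AAAAAMAw/+AAAAAB4AD/gAAAAAPwAP8AAAAAB/gA/gAAAAAP/8D+AAAAAB//4P8AAAAAH//w/wAAAAA///D/AAAAAD//4P8AAAAAH//g/wAAAAAf/+B+AAAAAB+/4A4AAAAAH/zgDAAAAAAf+AAAAAAAAA/4AAAAAAAAD/gAIAAAAAAH+AAgAAAAAAf4AAAAAAAAA/AAAAAAgAAD4AAAAADAAAHgAA=="/>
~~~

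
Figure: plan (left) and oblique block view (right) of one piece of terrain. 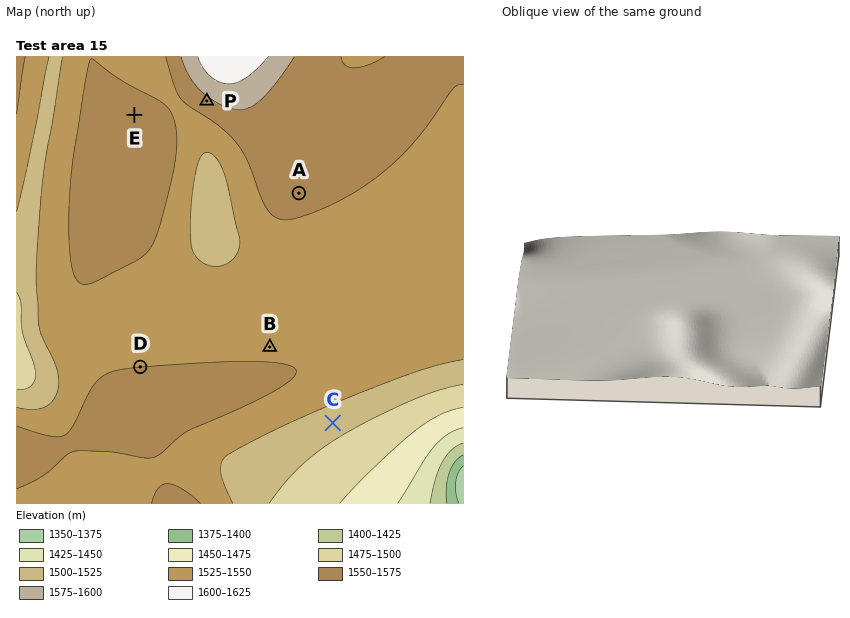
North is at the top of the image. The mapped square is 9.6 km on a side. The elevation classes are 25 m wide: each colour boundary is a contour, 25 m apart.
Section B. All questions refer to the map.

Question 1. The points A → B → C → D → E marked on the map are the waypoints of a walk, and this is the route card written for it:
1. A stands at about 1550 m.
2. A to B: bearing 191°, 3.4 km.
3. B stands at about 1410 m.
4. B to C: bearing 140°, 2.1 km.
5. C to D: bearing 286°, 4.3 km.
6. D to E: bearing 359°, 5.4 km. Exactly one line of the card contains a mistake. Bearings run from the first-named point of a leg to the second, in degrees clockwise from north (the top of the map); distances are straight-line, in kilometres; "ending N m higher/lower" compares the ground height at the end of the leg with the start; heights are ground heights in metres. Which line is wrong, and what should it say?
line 3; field height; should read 1540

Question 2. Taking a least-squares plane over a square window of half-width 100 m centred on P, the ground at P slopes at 4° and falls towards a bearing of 216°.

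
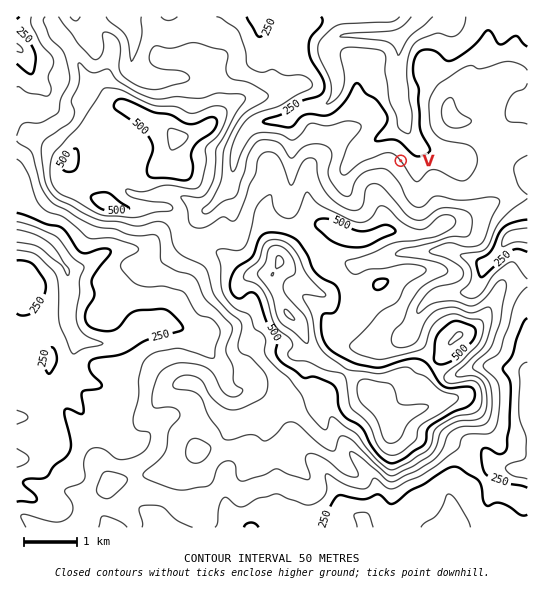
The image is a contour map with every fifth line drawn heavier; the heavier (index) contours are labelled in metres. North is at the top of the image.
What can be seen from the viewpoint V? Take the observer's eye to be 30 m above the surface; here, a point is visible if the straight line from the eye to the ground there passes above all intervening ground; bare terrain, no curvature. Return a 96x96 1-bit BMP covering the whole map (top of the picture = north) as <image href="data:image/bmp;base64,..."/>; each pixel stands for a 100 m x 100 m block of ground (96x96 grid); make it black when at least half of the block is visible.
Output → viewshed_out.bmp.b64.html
<image width="96" height="96" href="data:image/bmp;base64,Qk2+BAAAAAAAAD4AAAAoAAAAYAAAAGAAAAABAAEAAAAAAIAEAAATCwAAEwsAAAIAAAAAAAAA////AAAAAAAAAAAAAAAAAAAAAAAAAAAAAAAAAAAAAAAAAAAAAAAAAAAAAAAAAAAAAAAAAAAAAAAAAAAAAAAAAAAAAAAAAAAAAAAAAAAAAAAAAAAAAAAAAAAAAAAAAAAAAAAAAAAAAAAAAAAAAAAAAAAAAAAAAAAAAAAAAAAAAAAAAAAAAAAAAAAAAAAAAAAAAAAAAAAAAAAAAAAAAAAAAAAAAAAAAAAAAAAAAAAAAAAAAAAAAAAAAAAAAAAAAAAAAAAAAAAAAAAAAAAAAAAAAAAAAAAAAAAAAAAAAAAAAAAAAAAAAAAAAAAAAAAAAAAAAAAAAAAAAAAAAAAAAAAAAAAAAAAAAAAAAAAAAAAAAAAAAAAAAAAAAAAAAAAAAAAAAAAAAAAAAAAAAAAAAAAAAAAAAAAAAAAAAAAAAAAAAAAAAAAAAAAAAAAAAAAAAAAAAAAAAAAAAAAAAAAAAAAAAAAAAAAAAAAAAAAAAAAAAAAAAAAAAAAAAAAAAAAAAAAAAAAAAAAAAAAAAAAAAAAAAAAAAAAAAAAAAAAAAAAAAAAAAAAAAAAAAAAAAAAAAAAAAAAAAAAAAAAAAAAAAAAAAAAAAAAAAAAAAAAAAAAAAAAAAAAAAAAAAAAAAAAAAAAAAAAAAAAAAAAAAAAAAAAAAAAAAAAAAAAAAAAAAAAAAAAAAAAAAAAAAAAAAAAAAAAAAAAAAAAAAAAAAAAAAAAAAAAAAAAAAAAAAAAAAAAAAAAAAAAAAAAAAAAAAAAAAAAAAAAAAAAAAAAAAAAAAAAAAAAAAAAAAAAAAAAAAAAAAAAAAAAAAAAgAAAAAAAAAAAAAABgAAAAAAAAAAAAAADAAAAAAAAAAAAAAAAAAAAAAAAAAAAAAAAAAAAAAAAAAAAAAAAAAAB8AAAAAAAAAAAAAA/+AAAAAAAAAAAAAAf/AAAAAAAAAAAAAAf/wAAAAAAAAAAAAAf/+AAAAAAAAAAAAA///wAAAAAAAAABgA///8AAAAAAAAABgA///8AAAAAAAAABwA///4AAAAAAAAABwB///8AAAAAAAAADwB///8AAAAAAAAAB4B///8AAAAAAAAAB4A///8AAAAAHAAAB8Af//8AAAAAHgAAA+Af//+AAAAAHwAAA/Af//+AAAAAD4AAAfwP//8YAAAAB+AAAP8H//4YAAAAB/gAAD/j//wYAAAAAHwAAB////gAAAAAAD4AAAf//+AAAAAAAB8AAAH//wAAAAAAAB+AAAD//gAAAAAAAA/gAAB//gAAAAAAAAP+AAB//gAAAAAAAAH/wAB//AAAAAAAAAB/+AB/+AAAAAAAAAAw/gP/+AAAAAAAAAAAHgP/+AAAAAAAAAAABgP/+AAAAAAAAAAABgf/8AAAAAAAAHwADAf/4AAAAAAAAH4APA//gAAAAAAAAB8AfAA+AAAAAAAAAAcAfAAOAAAAAAAAAAMAfAAEAAAAAAAAAAMAfgAEAAAAAAAAAAMAPwAOAAAAAAAAAAEAP4AeAAAAAAAAAAAAH///AAAAAAAAAAQAD///AAAA="/>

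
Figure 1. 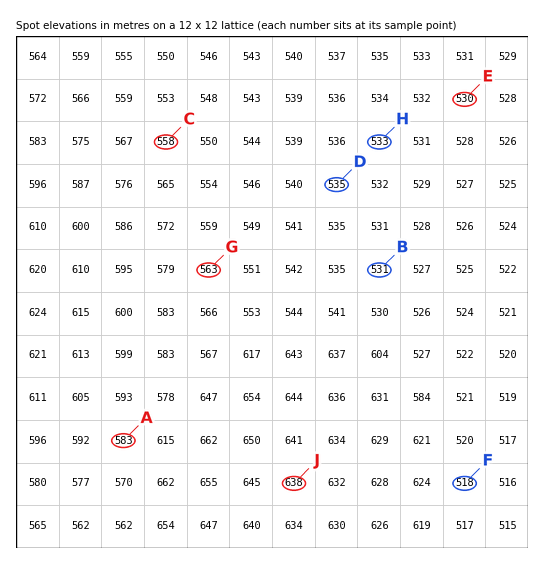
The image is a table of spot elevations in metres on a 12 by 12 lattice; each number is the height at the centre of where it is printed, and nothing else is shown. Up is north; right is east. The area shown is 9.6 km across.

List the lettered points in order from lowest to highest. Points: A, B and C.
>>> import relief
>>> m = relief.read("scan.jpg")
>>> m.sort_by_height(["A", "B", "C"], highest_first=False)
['B', 'C', 'A']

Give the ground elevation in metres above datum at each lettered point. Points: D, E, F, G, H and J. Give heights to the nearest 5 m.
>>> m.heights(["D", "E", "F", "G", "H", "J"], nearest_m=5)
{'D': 535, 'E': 530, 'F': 520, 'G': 565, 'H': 535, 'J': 640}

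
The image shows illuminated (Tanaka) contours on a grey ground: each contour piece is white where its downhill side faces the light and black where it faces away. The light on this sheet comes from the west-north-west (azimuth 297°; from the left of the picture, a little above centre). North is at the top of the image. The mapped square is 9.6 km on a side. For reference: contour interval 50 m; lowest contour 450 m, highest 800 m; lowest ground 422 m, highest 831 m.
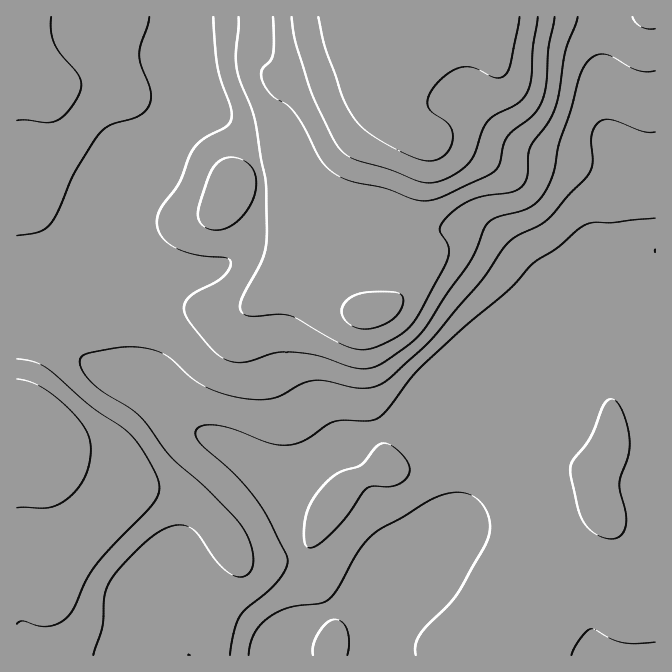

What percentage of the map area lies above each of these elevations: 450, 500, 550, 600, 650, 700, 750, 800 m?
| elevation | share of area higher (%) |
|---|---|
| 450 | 95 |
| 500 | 71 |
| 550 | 57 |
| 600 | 38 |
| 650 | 23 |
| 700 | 10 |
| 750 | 7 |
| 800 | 4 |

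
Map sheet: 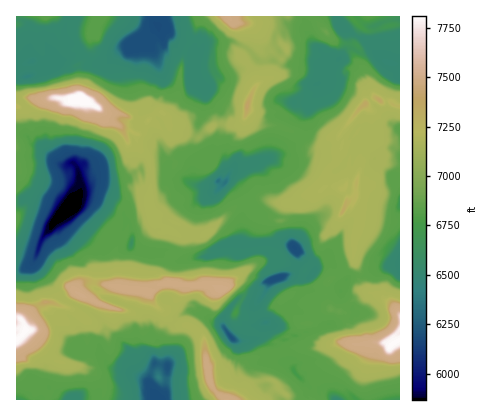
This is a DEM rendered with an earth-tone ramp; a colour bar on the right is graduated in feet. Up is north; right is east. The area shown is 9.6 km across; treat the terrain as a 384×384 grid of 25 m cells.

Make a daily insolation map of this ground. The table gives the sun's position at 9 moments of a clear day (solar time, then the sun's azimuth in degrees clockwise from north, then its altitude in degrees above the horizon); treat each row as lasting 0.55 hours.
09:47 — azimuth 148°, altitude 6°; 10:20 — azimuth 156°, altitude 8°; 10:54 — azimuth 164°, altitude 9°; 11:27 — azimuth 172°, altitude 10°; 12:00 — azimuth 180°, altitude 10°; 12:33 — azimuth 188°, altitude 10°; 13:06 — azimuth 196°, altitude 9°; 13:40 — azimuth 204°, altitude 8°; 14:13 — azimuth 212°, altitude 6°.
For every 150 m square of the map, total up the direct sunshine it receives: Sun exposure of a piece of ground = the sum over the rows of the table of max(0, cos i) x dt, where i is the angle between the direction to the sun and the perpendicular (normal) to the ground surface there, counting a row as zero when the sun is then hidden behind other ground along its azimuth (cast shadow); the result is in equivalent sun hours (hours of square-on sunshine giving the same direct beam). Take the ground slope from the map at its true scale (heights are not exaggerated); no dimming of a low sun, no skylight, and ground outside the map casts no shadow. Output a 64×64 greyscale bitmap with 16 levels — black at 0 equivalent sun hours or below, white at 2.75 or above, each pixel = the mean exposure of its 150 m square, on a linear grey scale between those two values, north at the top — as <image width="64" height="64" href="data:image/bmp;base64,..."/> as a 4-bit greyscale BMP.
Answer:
<image width="64" height="64" href="data:image/bmp;base64,Qk12CAAAAAAAAHYAAAAoAAAAQAAAAEAAAAABAAQAAAAAAAAIAAATCwAAEwsAABAAAAAAAAAAAAAAABEREQAiIiIAMzMzAERERABVVVUAZmZmAHd3dwCIiIgAmZmZAKqqqgC7u7sAzMzMAN3d3QDu7u4A////AKlVRFl0RERFZUQzREVEVWuZMhATQzanVEREjMVmVWiaVURER+/ZVERTREREVURUh7IAADQhNjAkRESZZmVVRVVEREREVnZERCNEM0iGRFRpUAABM0VTECNERFRFjdp1VWRERVaHVURDI0RXaENERWZAABIQEyABIkREREfIi+/72Ge+/979dEMzRIlRETM0VUISEAAAABIlREREemREVWqe/adVRFQ0RlNEV0EjM1VVMzMAAAABJFREREnoRWd4ut1kREMhACRFlURFiZhjZEQSIAABERIzRERFm1RJ3u2rRtlEQQABNERqVESbqmRkQhIAABIzRERERZ61WeyGWdbGa7RDABI0REZ7qL6oemVBIQAAABIzRERHpljrZERpfpxkl0YhIzRWR9rNl73ZRzEgAAAAABMjREIkR1RERFRFN8ZXRcyHablVVERFWbm3MREAAAAAADQ0MgEgAREhEBNEaENEaL7rmft0VVnMu4QyAAAREQAAAlRDEAAAAAAAATMBIURERERmatvdy5ZEQyAhAiMyIRAVREMgAAAAAAAAQAESNERERFVFeoiWREIhATUjhDM0NJVDMzEAAAAAABIAERM0VURGrO50REVURAACW3JFMzW8ZERDMzEAAAABQgABaJdDWe62MBRXljRGQTvL1QUzM2VERERDIRAAAzMiAAATEUz8cwABas3UREWcyd7dRFQyA0RERDMiERZ0MgAAAAATmEMQAozcplpmjeush9/qdEIQJERDMzIiljMyAQAAACWEMQF6ZERER+/YerdESeylMQABIjRDMzMyMiIQAAAAEhIiIiIjIhEiNEMiNDMzSbxQAAAAATREQwAAAAAAAAABAAAAAAAAAAAAAAAAAAAUl3YwAAAAEzRDIAAAAAAAAAAAABEAAAAAAAAAAAAAAAJapVZCAAADQ0WTAAABEAAAAAAAAQAAAAAAAAAAAAAAAAFaREMhEBVESYYhAAEQAAAAAAAAAAAAAAAAAAAAAAAAABI0QxEklERXRkMzEiAAAAAAAAAAAAAAAAAAAAAAAAAAATQwAEh0RGVFlEVCIQAAAAAAAAAAAAAAABQxEAAAAAABMzAEV1VEVESZVnQyAAAAAAABEQAAAUeap4mpMAAAATREV4hlfpVURFp1eGMQAAAAAAEjIiI4p1RERESXNDNZvNhWZZVFvWRERpVYhDAAAAAAABMzNFhURERCIkl0Z2VEbf//lDJGhEREdkVlUhAAAAAAATNEdUREQxAAA5VERERGdVVUQjRERERWREVEIAAAAAAAJER0REQQAAAAFERERENpiYZCJYREREVEA0UyAAAAAAAURGREQQAAAAACREREjczM3rdTZkRERUIBNDMQAAAAARJFVEMQABAAABNEREm3RERFeXMnZERGRDI0QzIAAAACEkZEQxASMgAAAjREQxE0RERFRCFUREdVyESFNRAAARIlV0RDAjMyAAAAJEQxAAJEREREQjREREVblEhEMRAiEjVDNEMTMxAQAAACRDIQABNEREQ0VERCJEV1RDMzElMjRSIiRDNDR5YgAAATMiEAACRERDMkREM0RHZCMiIkQzRVVSJENEV3jMUxAAAAIyEAE0RERCNERDRERTEhAUNDNWW7VUQ0REREe0MhAAABIhATRERERERJtkREMjZDZlNGV4WGRDRERERGljMQAAAjMhNERERERERERENFNJy5VIZ3RFRERkREREStdqcyESMzQ0RERERERENUREy2VmeNqIhEREV6lURERFberMuqhEM0RERERERDFTRFRZ///sm8tXRERqnPyZVERFVFeZdUQyE0REREREV1M1ve7aq+//92ZFRHhFaZmnRVn7ZEREREMSRERERERDNFVod5u8vupotENEREREMI6r62nqVVREMyE0NEREREMWVEVWvP7L3/1jNEREREQgFJllRFl1REMzIQNEZEREMl///v+pjvx0QydUREREQzEAASNWRkMzQxERACNGRERa5WZYnP/od4dFZDQzREQhEhAAAkhlZEQgAAEAASZlVEVWRs/Zrf/uxUEANEQzMQASIQAERkMjMQAAAAAAIYlEVoJthZzIZVMBEAASMxAAARABISQyVDMAAAAAAAACE2tkFEMzRSIzIAEAAAAAAAAQAAATIzFUdHd1MiEAAAERQREgAAAAAAAAAAAAAAAAASAAABMyMjWIaJlTIhAAEjMREQAAAAAAAAAAAAAAAAABMAAQIjIjFFvYVjMzIhEjIzAAAAAAAAAAAAAAAAAAAABBIiMzMzMzRGymxjMyIiEBAAARAAAAAAAAAAAAAAAAADIjNVc2UzREMjRGMzM1UgAAABEAAAAAAAAAAAAAAAAAIzM0ZGlkMSIQFEMzMzIiEAAAEhAAAAAAAAAAAAAAABEDMzNUhkQiMjd0RDRDMhIQAAEiEQAAAAAAAAAAAAAAEhMzM0REQkZWRJVGRENDQAAAESIhAAAAAAEQEQAAAAASM0QzQyITZURGRUQ0WshCEAESIyIQAAAAE2MjEAAAAAJEREQ0IWdVVEISRq3pdCIAEiMzIhEQAAASNiNkEBERAURVaXbKVVRFIBNGl2QQADZkMzQyIhEAABI1YzalIiITRIzKja63VEVCI0RUMgEnuHq6hDRnUxAAEzSFM0gyMiVEiYi6t6lURENDREQyE3lGYyRmm6eKUhATRGdDNUMzRUVki7pEISRDR7VEQzImpGiahV"/>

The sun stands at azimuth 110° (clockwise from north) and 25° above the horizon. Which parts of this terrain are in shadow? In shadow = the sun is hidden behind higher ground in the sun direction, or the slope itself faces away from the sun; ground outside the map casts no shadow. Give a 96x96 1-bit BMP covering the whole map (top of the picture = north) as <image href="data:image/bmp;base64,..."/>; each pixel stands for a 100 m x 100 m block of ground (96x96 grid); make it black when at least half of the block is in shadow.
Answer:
<image width="96" height="96" href="data:image/bmp;base64,Qk2+BAAAAAAAAD4AAAAoAAAAYAAAAGAAAAABAAEAAAAAAIAEAAATCwAAEwsAAAIAAAAAAAAA////AAAAAAAAAEAAAhBAAAAAAAAAAAAAAjIAAAAAAAAAAAAAAjQAAAAAAAAAAAAAAiUAAAAAAAAAAAAAAi8AAAAAAAAAAAAAAm4AAAAAAAAAAAAAAn4AAAAAAAAAAAAAAz4AAAAAAAAAAAAAA34AAAAAAAAAAAAAAX4AAAAAAAAAAAAAAH4AAAAAAAAAAAAAAH4AgAAAAAAAAAAAAF4AcAAAABgAAAAAABoAGAAgAAAAAAAAABgBBwAxADAAAAAAAAAAAYA5wDgAAAAAAAAAAOAOMgwAAAAAAAAAADABwHYAAAAAAAAAABAADBsAAAAAAAAAAAAABA0AAAAAAAAAAAAAAG0AAAAAAAAEAAAAAC0AAAAAAAAGAAAAAAwAAAAAAAACAwAAAAwAAAAAAAAAAwAAAAgAAAAAAAAAAYAAAAAACAAAAAAAAMAAAAAYGAAAAAAAAHAAGAADEAAAAAAAAZwAGAAM2AAAAAAAAODgACAGZAEAGAQAADBwAAALcAAAAAAAAAA4AAAPmAAAADgEAAAYAAAHyMAAAAADgAAYEAADwEAAAAAAAAAYIAADuAAAAADA4AAQIAAFhgAAAAAAEAMgYAAE4wAAAAAAAAFgYAACOIAEAAAAAAFAQAACDEAEAAAAAADAQAABjiAEAAAAAADQQAAAxjAAAAAAAACYQAAAUxgBAAAAAAAYAAAACYwBAAAAAAAIAAAABsYAAACAAAAAAAAAB2MCAAAgAAAAAAAAA7GGAAAAAAAAAAAAANmGAAAAAAAAwAAAAMzGAABAAAAAQAAAAGzEAABwAAAAQAAAAGZsAAA4AAAAAAAAACZsAAAYAGAAAAAAAAZgAAAMADAAAAAAAANAAAAOABgAAAAAAAPEAAALAAYAAAAAAAPAAAAAwAMAAAAAAAPAAAAAIAGAAAAAAAPAAAAAAACAAAAAAAOAAAAAAADAAAAAAAOgAAAAAADAAAAAAAfgAAAAAABAAAAAAAHAAAAAAAAAAAAAAAHAAAAAAAAAAAAAAADAAAAAAABgAAAAAACAAAAAAABgAAAAAAAAAAAAAAAwAAAAAAAAAAAAAAAwAAAAAAAAAAAAAAA4AAAAAAAAAAMAAAAcAAAAAAAAAAGAAAAGAAAAAAAAAAAAAAADgAAAAAAAAAACgAAhwAAAAAAAAAACgAAQ4AAAAAAAAAACwAADZAAAAAAAAAGGwAABsgAgAAADgADGQAAA2AA4jAAAAADGAAAA2ADvggAAAABmAAAAbAB//AAABgBjAAAAbAAf/AAAAwADAAAAbAAA9gAAAwABAAAAJgAAFgAAAYABAAAAEAAAAgAAAYAAAAAAQAAAAAAAAYAAAAAAYAAAAAAACIAAAAAAMAAAAAAACABIAAAAEAAAAAAAAABIAAAAAAAAAAAABgBMAAAAAAAAAAAABgBEAAAAAAAAAAAABgAgAAAAAAAAAAAAAwAAAAAAAAAAAAAAAQAAAAAAAAAAAYAAAQAAAAAAAAAAAIAAAwgAAAAAAAAAAIAAAxAAAAAAAAAAAIAAAxCAAAAAAAA="/>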